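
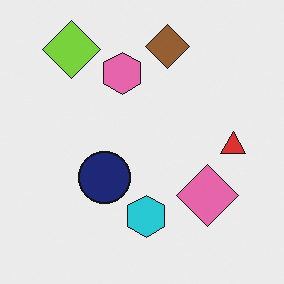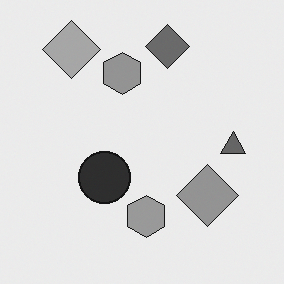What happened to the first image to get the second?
The image was converted to grayscale.

All color is removed — every shape is now a shade of grey.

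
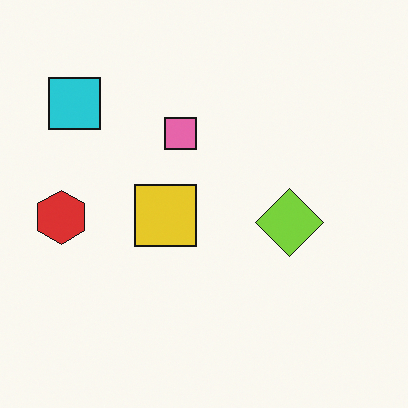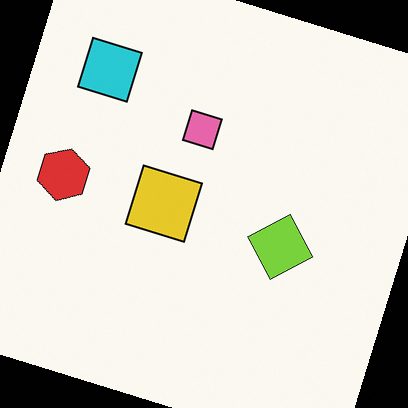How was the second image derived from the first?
The transformation is: rotated clockwise by a clearly visible amount.

Every shape is tilted by the same angle and the image corners show triangular fill wedges — a whole-image rotation by a non-right angle.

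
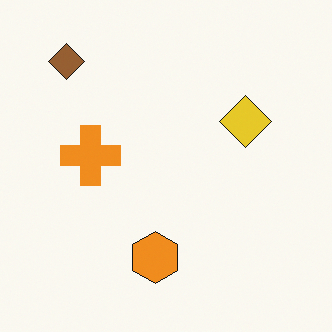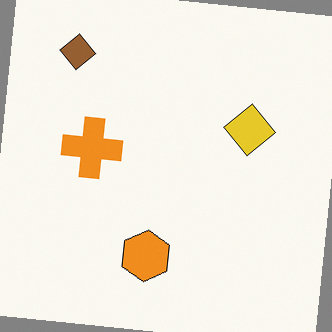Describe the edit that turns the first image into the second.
The transformation is: rotated clockwise by a few degrees.

Every shape is tilted by the same angle and the image corners show triangular fill wedges — a whole-image rotation by a non-right angle.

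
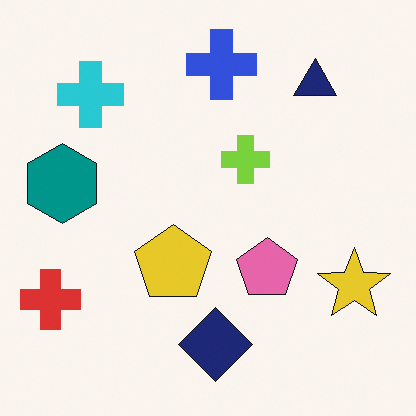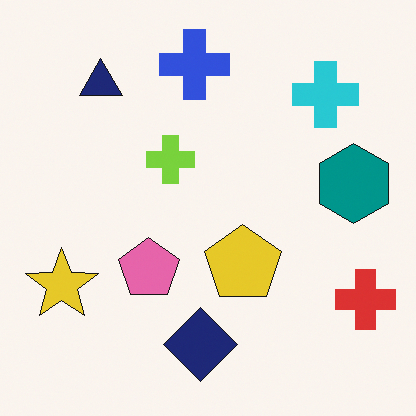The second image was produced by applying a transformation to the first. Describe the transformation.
The transformation is: flipped horizontally (left ↔ right).

The red cross is in the bottom-left of the first image and the bottom-right of the second — shapes on opposite sides of the vertical midline have swapped in a mirror flip.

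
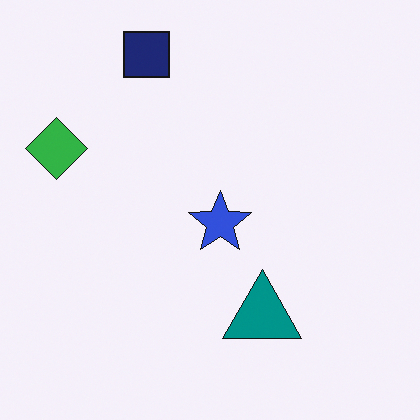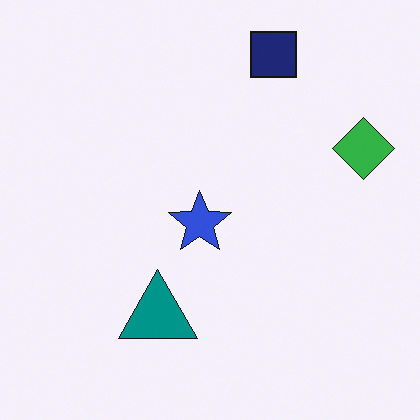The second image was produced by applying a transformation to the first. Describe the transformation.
The image was flipped horizontally (left ↔ right).

The green diamond is in the left of the first image and the right of the second — shapes on opposite sides of the vertical midline have swapped in a mirror flip.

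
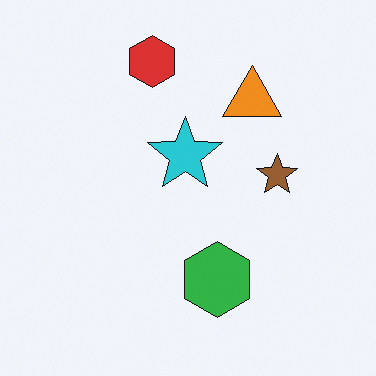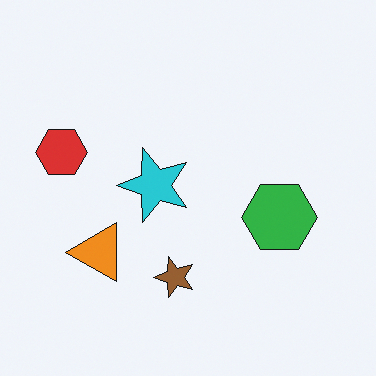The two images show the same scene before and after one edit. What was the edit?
The image was transposed (reflected across the top-left ↔ bottom-right diagonal).

Shapes have swapped their row and column positions — what was in the top-right is now in the bottom-left — a diagonal reflection.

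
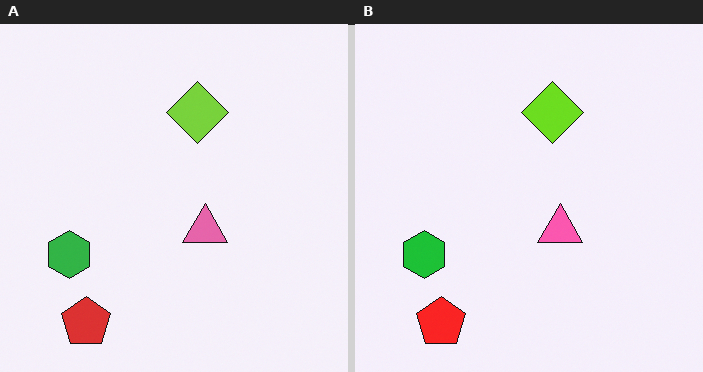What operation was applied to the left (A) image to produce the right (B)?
It was slightly oversaturated.

All colors are more vivid — a global saturation change.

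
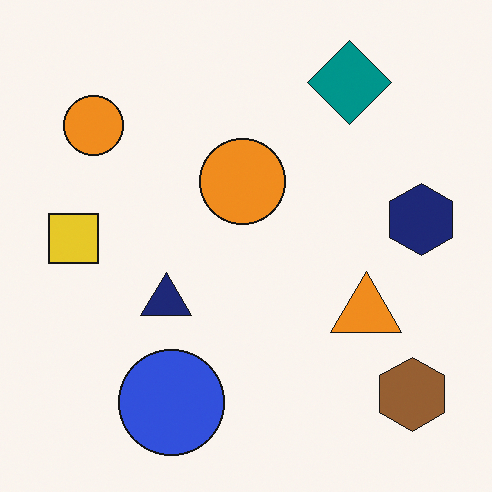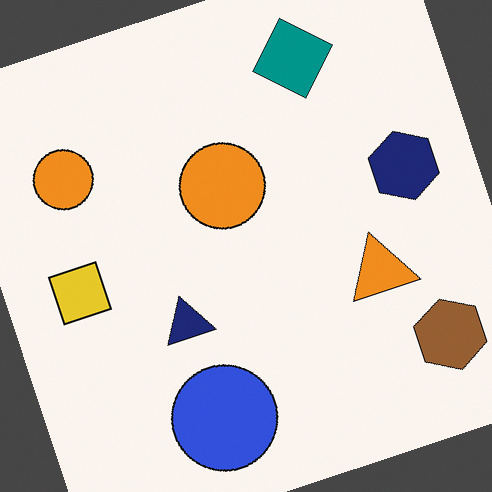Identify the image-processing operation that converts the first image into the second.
Rotated counter-clockwise by a moderate amount.

Every shape is tilted by the same angle and the image corners show triangular fill wedges — a whole-image rotation by a non-right angle.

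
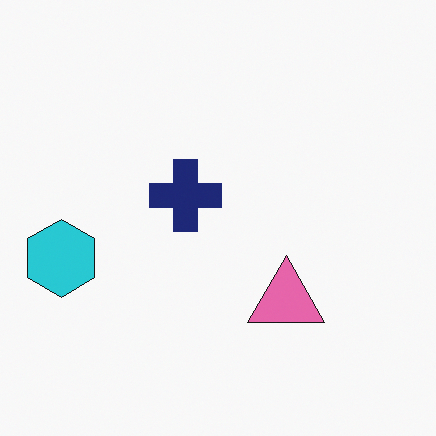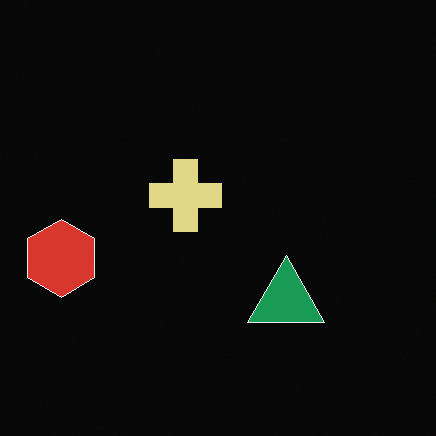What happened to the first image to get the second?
The second image is the first color-inverted (negative).

The light background has become dark and every shape's color is its complement — a photographic negative.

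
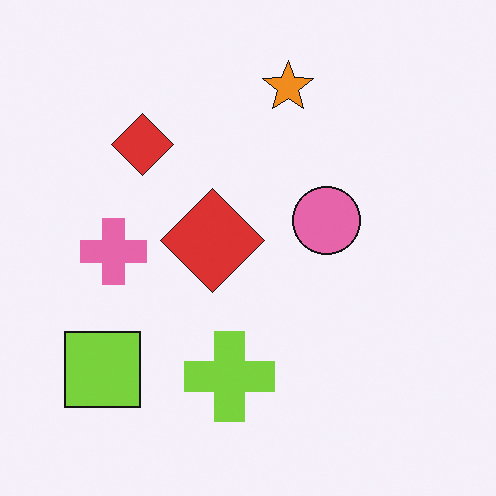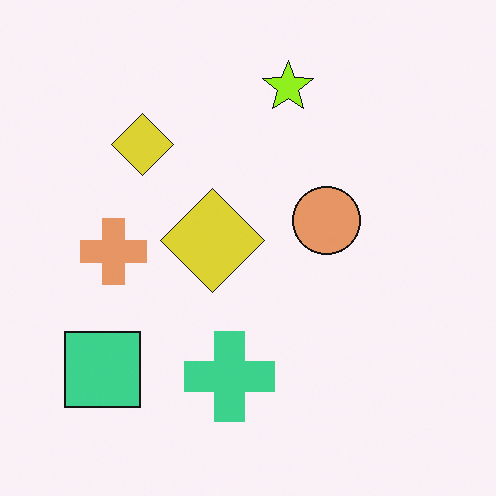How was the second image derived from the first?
The second image is the first hue-shifted by a small amount.

Every shape's color has rotated by the same amount around the hue wheel — a uniform hue shift.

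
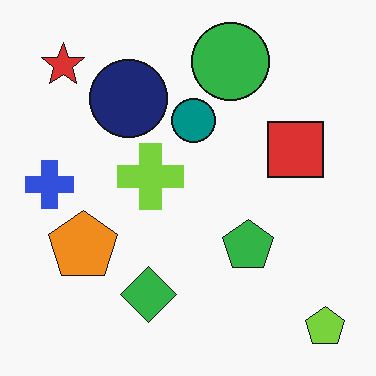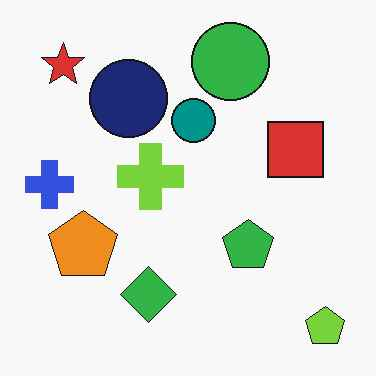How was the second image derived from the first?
JPEG-compressed with visible artifacts.

Blocky 8×8 compression artifacts appear around shape edges and the flat background shows ringing — characteristic JPEG degradation.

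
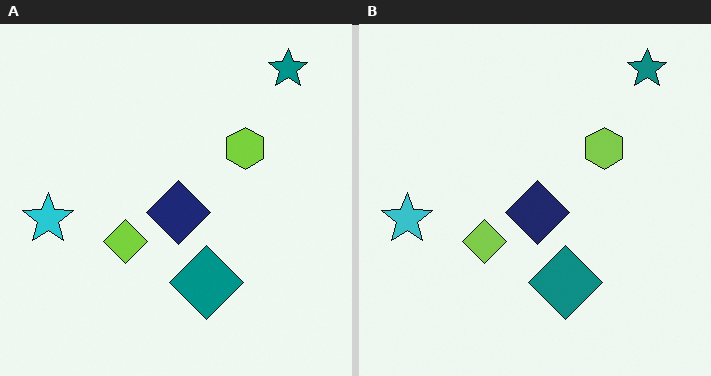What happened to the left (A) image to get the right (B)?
This is the original image slightly desaturated.

All colors are more muted and greyish — a global saturation change.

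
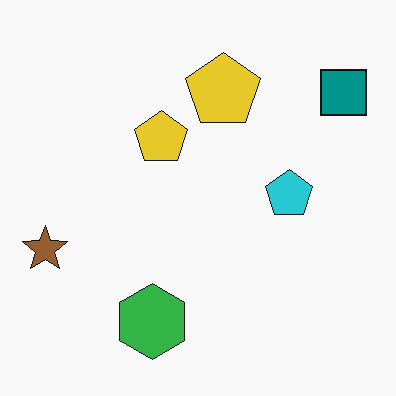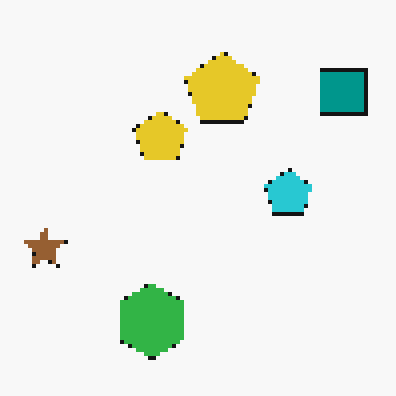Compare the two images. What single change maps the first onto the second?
The image was mildly pixelated.

Shapes are reduced to large square blocks; fine edges and outlines are lost — a downscale-then-upscale (mosaic) effect.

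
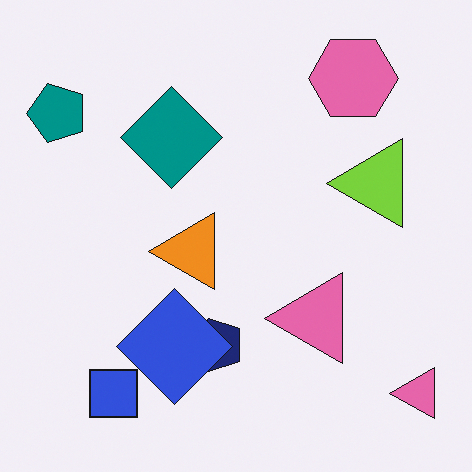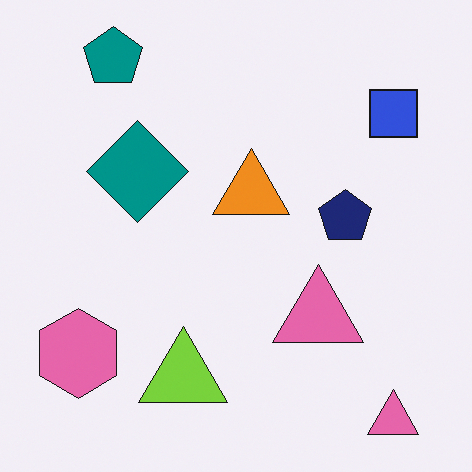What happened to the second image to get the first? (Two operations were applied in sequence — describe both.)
This is the original image transposed (reflected across the top-left ↔ bottom-right diagonal), then overlaid with an additional blue diamond.

Shapes have swapped their row and column positions — what was in the top-right is now in the bottom-left — a diagonal reflection. A blue diamond appears in the first image that is absent from the second.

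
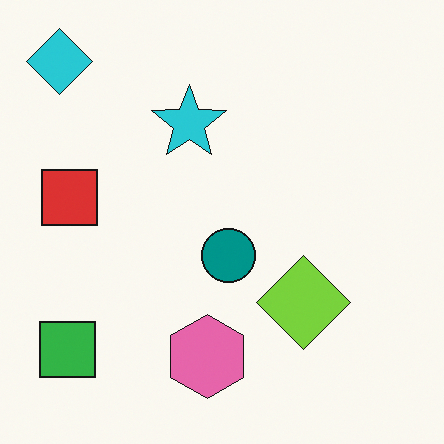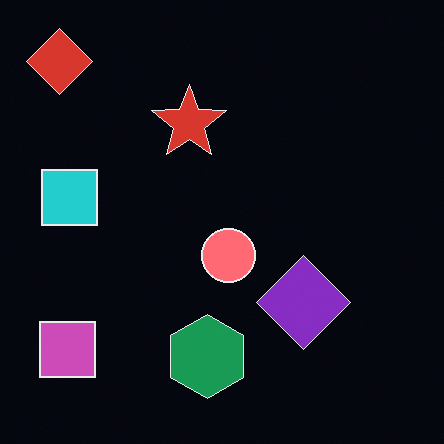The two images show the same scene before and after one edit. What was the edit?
It was color-inverted (negative).

The light background has become dark and every shape's color is its complement — a photographic negative.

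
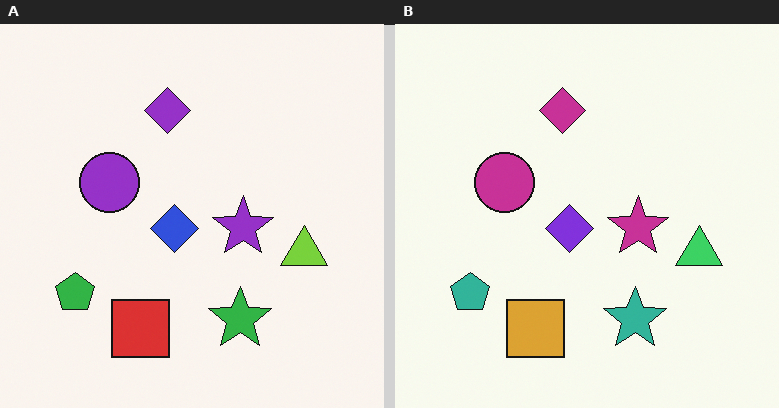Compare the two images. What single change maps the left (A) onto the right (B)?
The right (B) image is the left (A) hue-shifted by a small amount.

Every shape's color has rotated by the same amount around the hue wheel — a uniform hue shift.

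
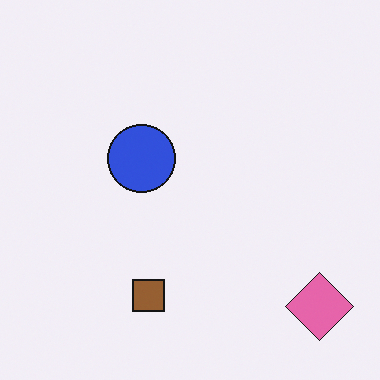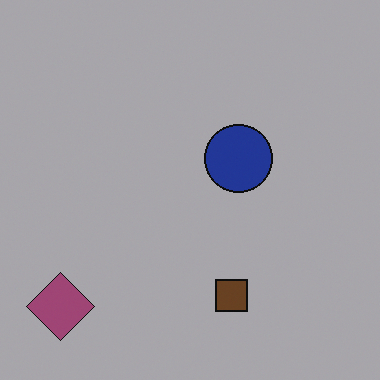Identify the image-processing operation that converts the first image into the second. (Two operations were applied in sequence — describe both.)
The image was substantially darkened, then flipped horizontally (left ↔ right).

Every pixel — background and shapes alike — is uniformly darkened. The pink diamond is in the bottom-right of the first image and the bottom-left of the second — shapes on opposite sides of the vertical midline have swapped in a mirror flip.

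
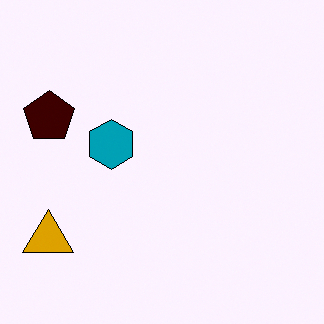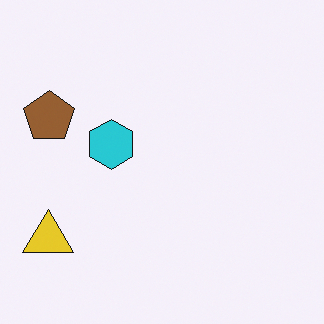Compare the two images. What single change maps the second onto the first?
The image was given much higher contrast.

Tones are pushed away from mid-grey across the whole image — a global contrast change.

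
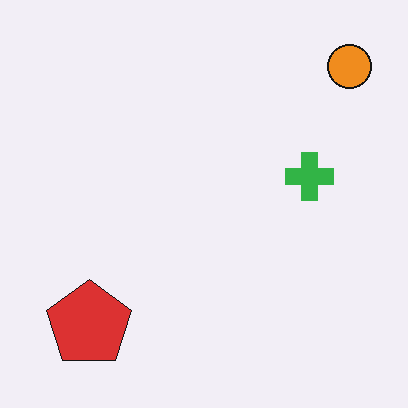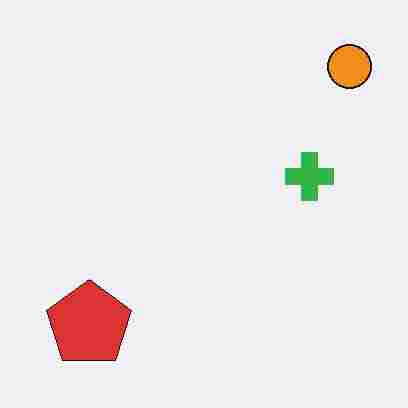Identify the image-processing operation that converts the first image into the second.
The second image is the first degraded with heavy JPEG compression.

Blocky 8×8 compression artifacts appear around shape edges and the flat background shows ringing — characteristic JPEG degradation.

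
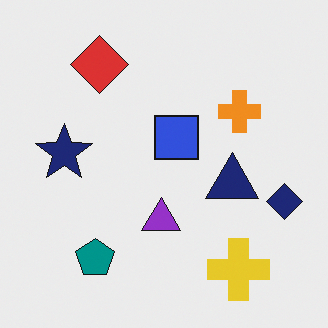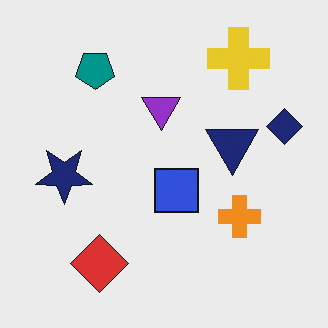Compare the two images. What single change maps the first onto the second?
The second image is the first flipped vertically (top ↔ bottom).

The yellow cross is in the bottom-right of the first image and the top-right of the second — shapes on opposite sides of the horizontal midline have swapped in a mirror flip.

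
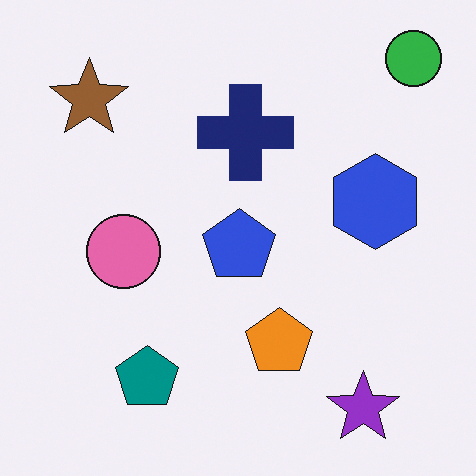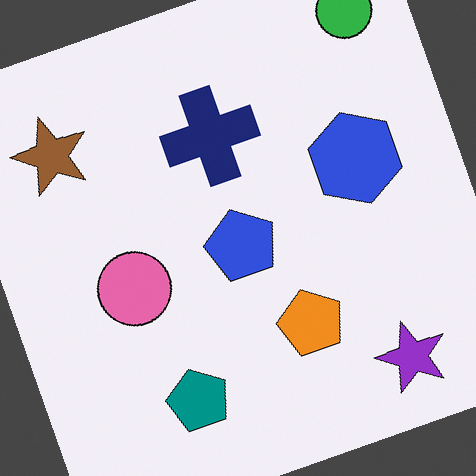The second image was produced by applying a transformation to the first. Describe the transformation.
Rotated counter-clockwise by a moderate amount.

Every shape is tilted by the same angle and the image corners show triangular fill wedges — a whole-image rotation by a non-right angle.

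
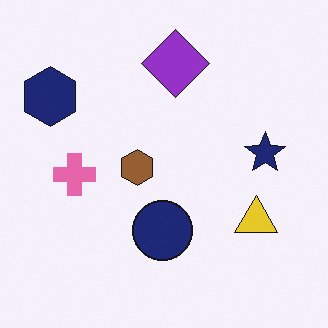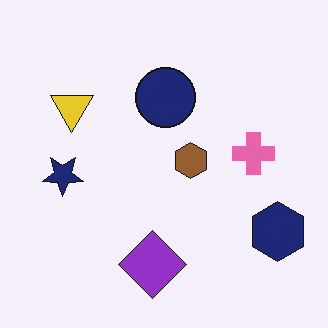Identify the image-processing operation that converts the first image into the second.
The image was rotated 180°.

The navy hexagon sits in the top-left of the first image and the bottom-right of the second — consistent with a whole-image 180° rotation.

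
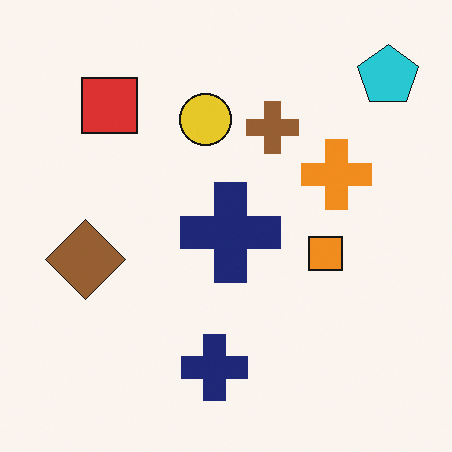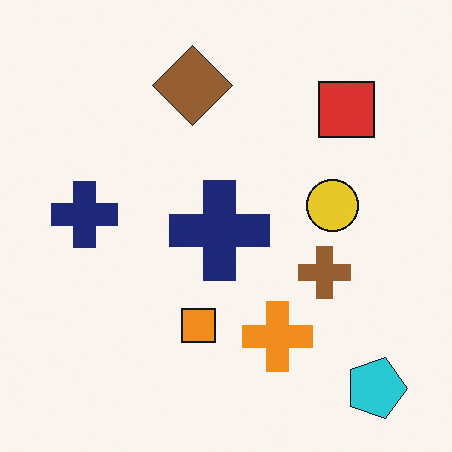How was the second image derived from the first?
The second image is the first rotated 90° clockwise.

The cyan pentagon sits in the top-right of the first image and the bottom-right of the second — consistent with a whole-image 90° clockwise rotation.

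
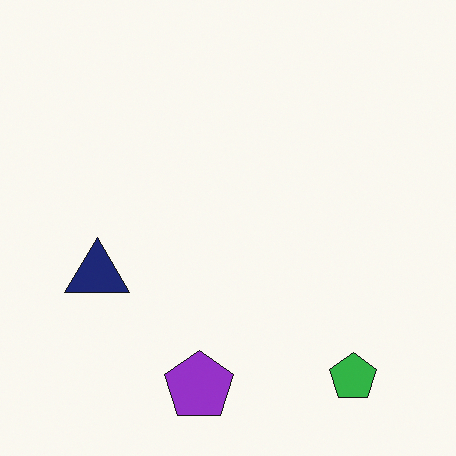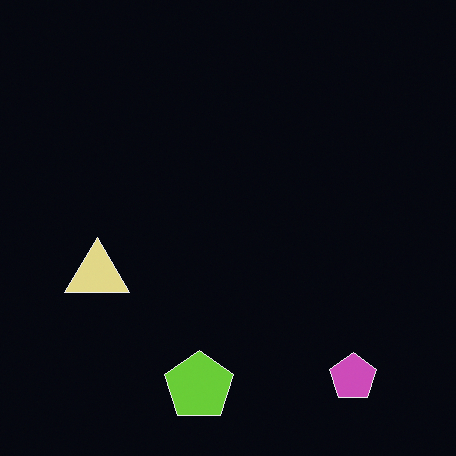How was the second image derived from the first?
The second image is the first color-inverted (negative).

The light background has become dark and every shape's color is its complement — a photographic negative.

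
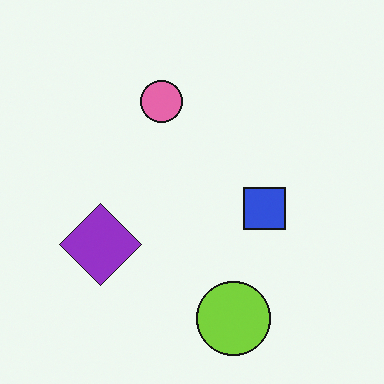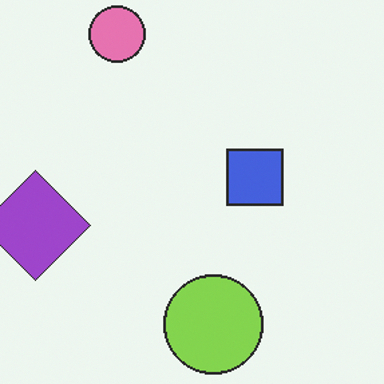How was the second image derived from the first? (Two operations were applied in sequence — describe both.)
The second image is the first given slightly reduced contrast, then cropped slightly and scaled back up.

Tones are pushed toward mid-grey across the whole image — a global contrast change. The visible shapes are larger and the field of view is narrower; shapes near the original edges may be partly or wholly outside the frame — a crop-and-rescale.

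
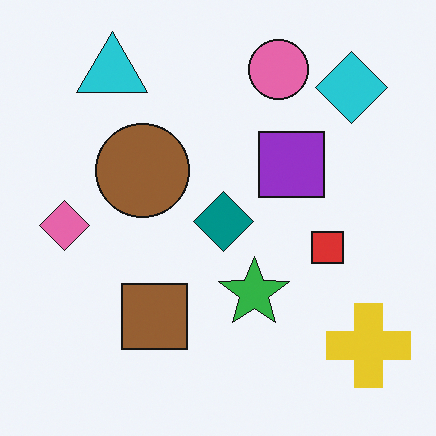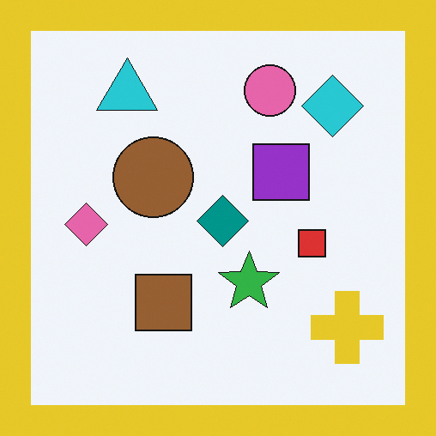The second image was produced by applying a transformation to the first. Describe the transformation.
This is the original image framed with a yellow border.

A solid yellow frame runs around the edge of the second image, with the content slightly shrunk inside it.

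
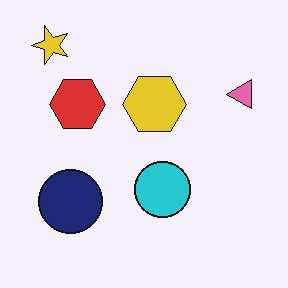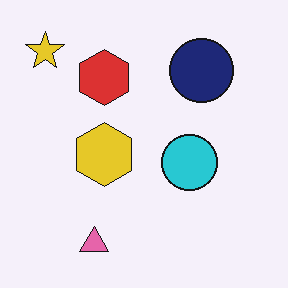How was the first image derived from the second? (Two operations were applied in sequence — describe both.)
The first image is the second given moderate JPEG compression, then transposed (reflected across the top-left ↔ bottom-right diagonal).

Blocky 8×8 compression artifacts appear around shape edges and the flat background shows ringing — characteristic JPEG degradation. Shapes have swapped their row and column positions — what was in the top-right is now in the bottom-left — a diagonal reflection.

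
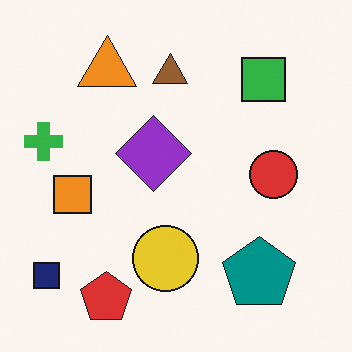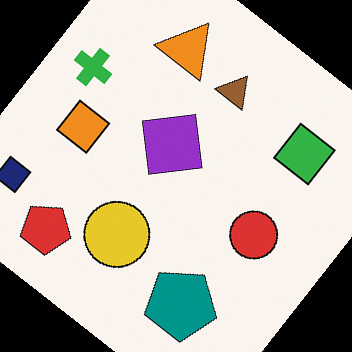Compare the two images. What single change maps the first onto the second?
This is the original image rotated clockwise by a large amount — several tens of degrees.

Every shape is tilted by the same angle and the image corners show triangular fill wedges — a whole-image rotation by a non-right angle.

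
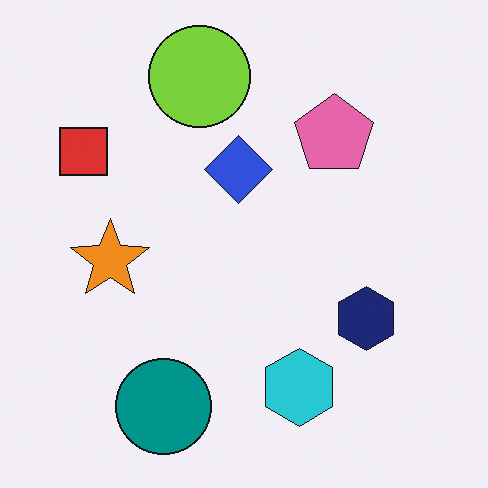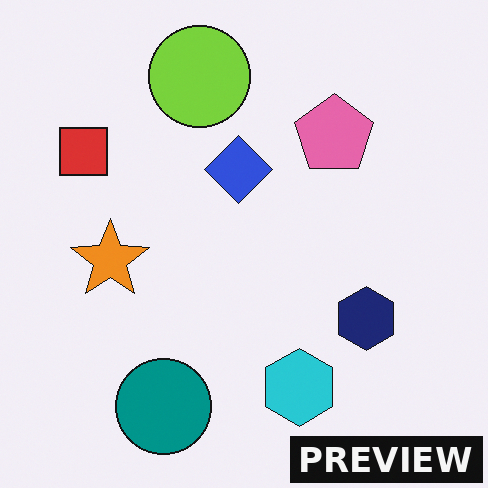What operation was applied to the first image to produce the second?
The transformation is: watermarked with the text "PREVIEW" in the lower-right corner.

A dark label reading "PREVIEW" appears in the lower-right corner.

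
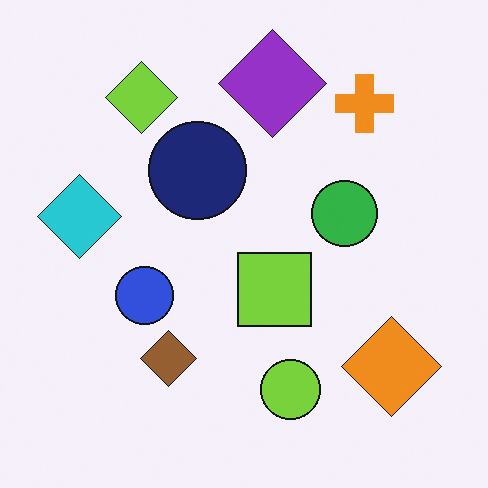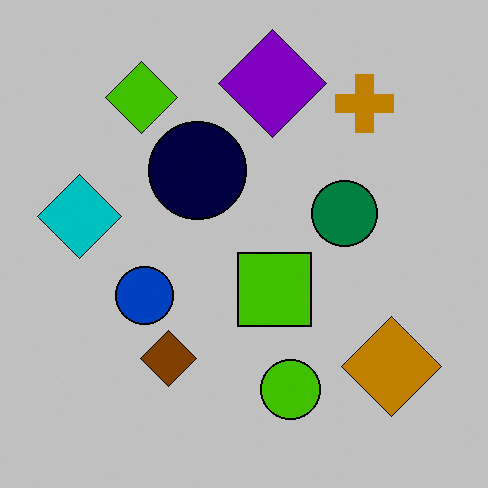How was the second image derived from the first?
Aggressively posterized.

Each flat color has snapped to a coarser quantized level — most visibly, the near-white background has dropped to a flat grey.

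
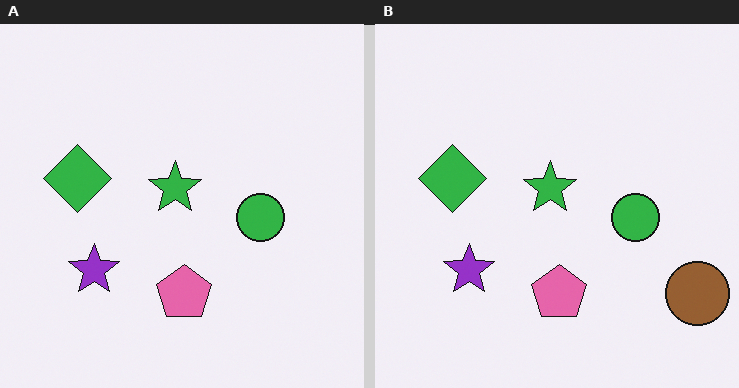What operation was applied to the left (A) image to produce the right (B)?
The transformation is: overlaid with an additional brown circle.

A brown circle appears in the right (B) image that is absent from the left (A).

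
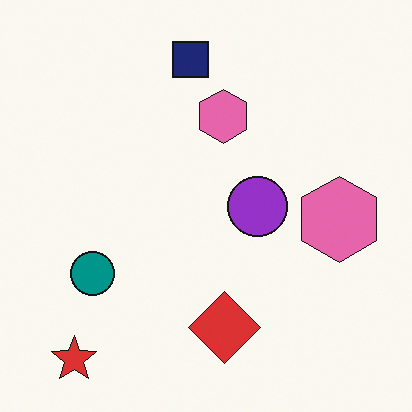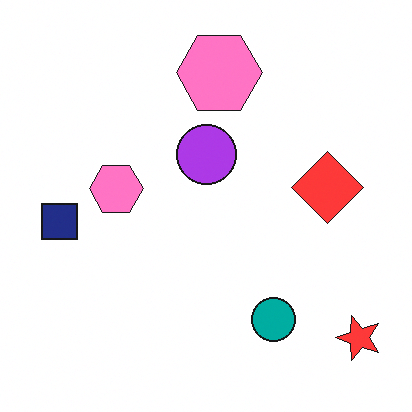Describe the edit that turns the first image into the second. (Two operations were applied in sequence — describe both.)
This is the original image brightened a little, then rotated 90° counter-clockwise.

Every pixel — background and shapes alike — is uniformly brightened. The red star sits in the bottom-left of the first image and the bottom-right of the second — consistent with a whole-image 90° counter-clockwise rotation.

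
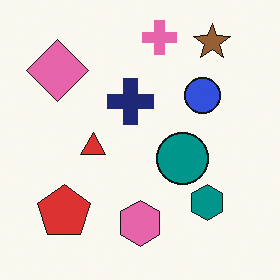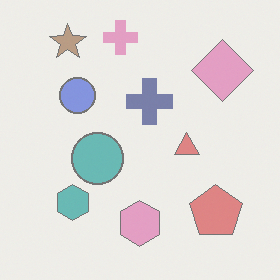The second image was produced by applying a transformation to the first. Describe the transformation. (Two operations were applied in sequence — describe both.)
The transformation is: washed out (contrast reduced), then flipped horizontally (left ↔ right).

Tones are pushed toward mid-grey across the whole image — a global contrast change. The pink diamond is in the top-left of the first image and the top-right of the second — shapes on opposite sides of the vertical midline have swapped in a mirror flip.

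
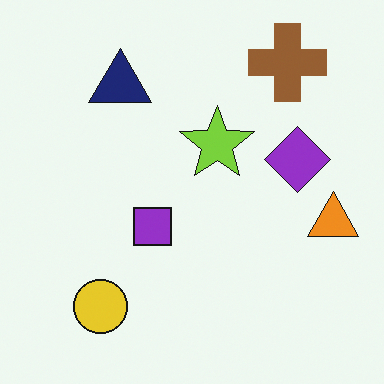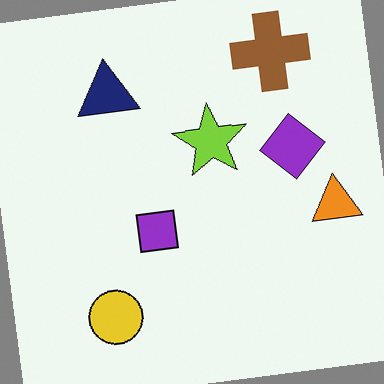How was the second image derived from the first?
This is the original image rotated counter-clockwise by a small amount.

Every shape is tilted by the same angle and the image corners show triangular fill wedges — a whole-image rotation by a non-right angle.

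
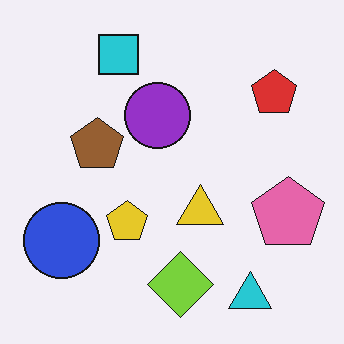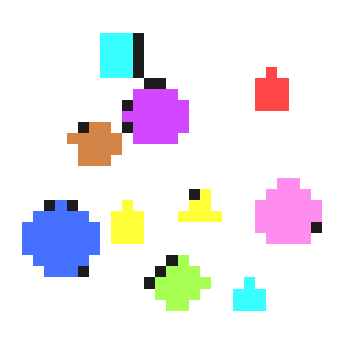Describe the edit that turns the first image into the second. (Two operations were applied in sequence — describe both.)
The second image is the first heavily pixelated into large blocks, then brightened a lot.

Shapes are reduced to large square blocks; fine edges and outlines are lost — a downscale-then-upscale (mosaic) effect. Every pixel — background and shapes alike — is uniformly brightened.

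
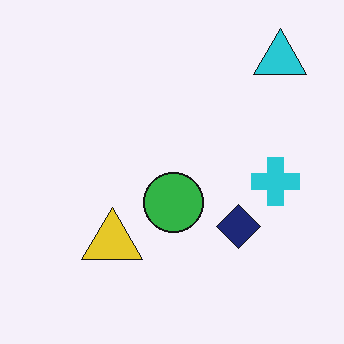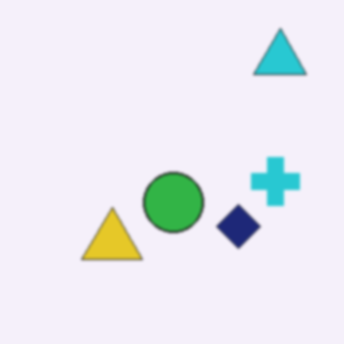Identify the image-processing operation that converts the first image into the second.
Given a subtle gaussian blur.

Shape edges and outlines are uniformly softened across the whole image.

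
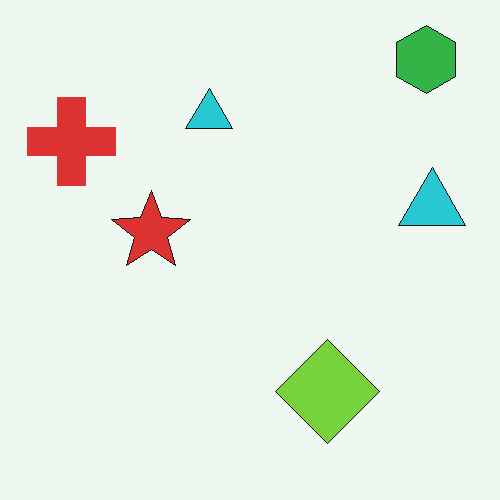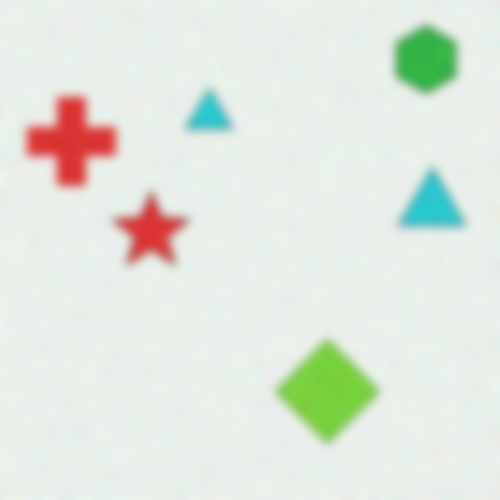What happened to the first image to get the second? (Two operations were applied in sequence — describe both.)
Degraded with moderate additive noise, then moderately blurred.

Random speckle covers the whole image, including the flat background. Shape edges and outlines are uniformly softened across the whole image.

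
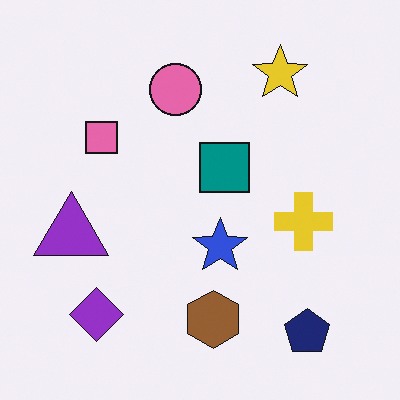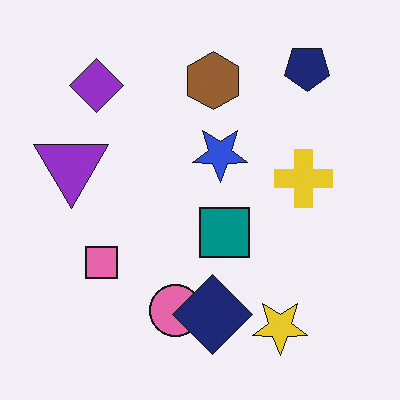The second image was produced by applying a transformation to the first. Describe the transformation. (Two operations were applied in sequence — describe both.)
The image was flipped vertically (top ↔ bottom), then overlaid with an additional navy diamond.

The navy pentagon is in the bottom-right of the first image and the top-right of the second — shapes on opposite sides of the horizontal midline have swapped in a mirror flip. A navy diamond appears in the second image that is absent from the first.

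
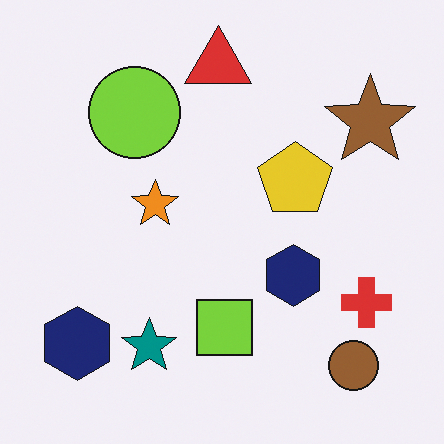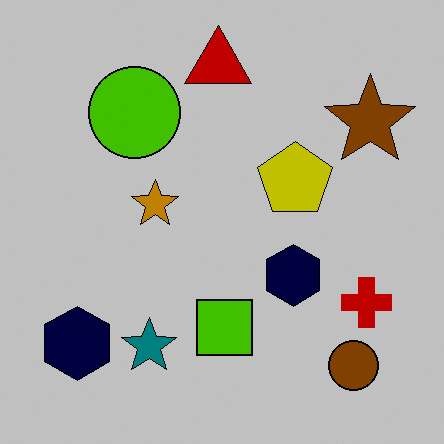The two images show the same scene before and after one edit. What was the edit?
The second image is the first aggressively posterized.

Each flat color has snapped to a coarser quantized level — most visibly, the near-white background has dropped to a flat grey.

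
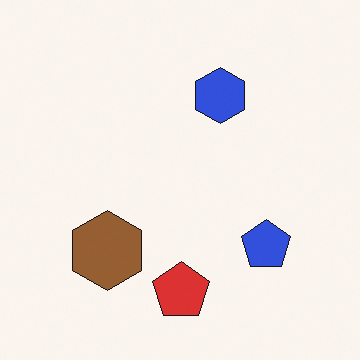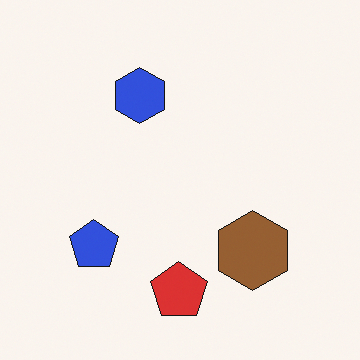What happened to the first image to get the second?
It was flipped horizontally (left ↔ right).

The blue pentagon is in the bottom-right of the first image and the bottom-left of the second — shapes on opposite sides of the vertical midline have swapped in a mirror flip.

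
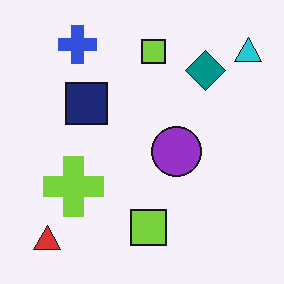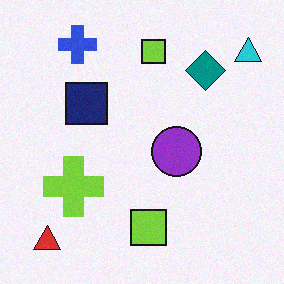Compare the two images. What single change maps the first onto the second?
The transformation is: degraded with light additive noise.

Random speckle covers the whole image, including the flat background.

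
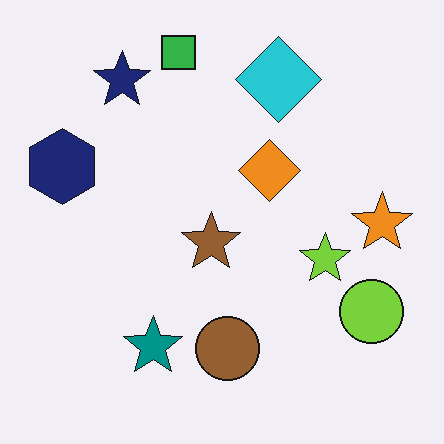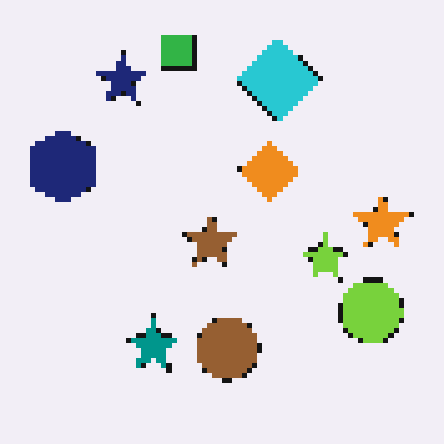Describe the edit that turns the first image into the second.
It was lightly pixelated (a mild mosaic effect).

Shapes are reduced to large square blocks; fine edges and outlines are lost — a downscale-then-upscale (mosaic) effect.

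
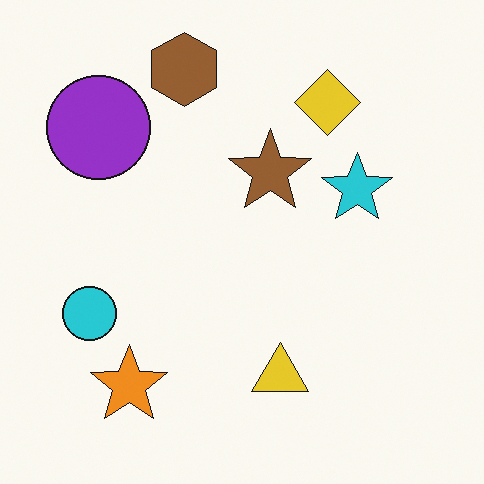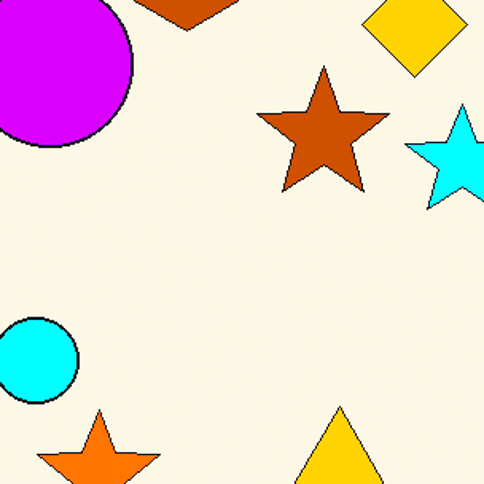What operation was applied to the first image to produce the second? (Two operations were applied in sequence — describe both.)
Cropped to a modestly smaller region and rescaled, then made much more vivid (saturation change).

The visible shapes are larger and the field of view is narrower; shapes near the original edges may be partly or wholly outside the frame — a crop-and-rescale. All colors are more vivid — a global saturation change.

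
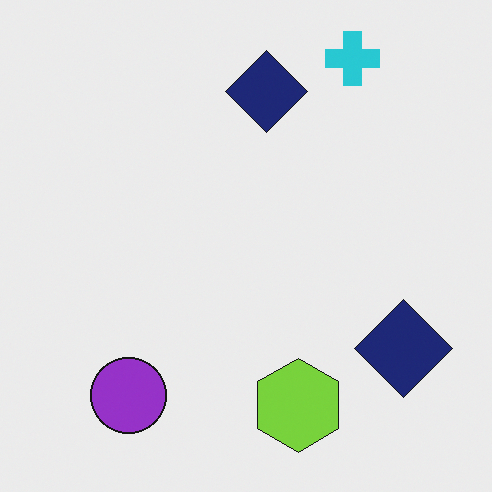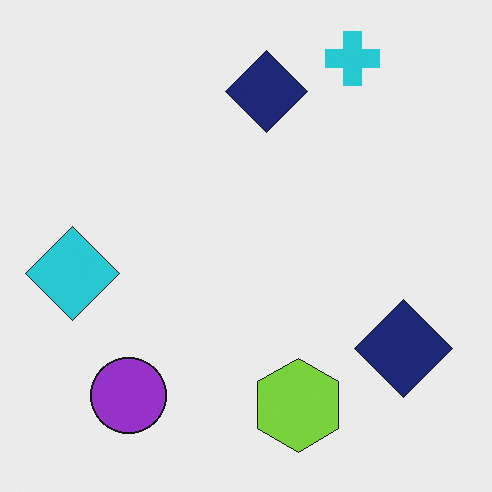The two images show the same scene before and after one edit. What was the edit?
The second image is the first overlaid with an additional cyan diamond.

A cyan diamond appears in the second image that is absent from the first.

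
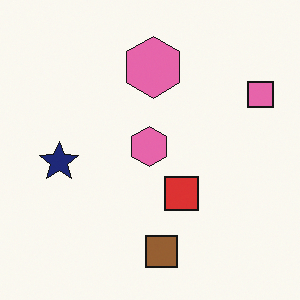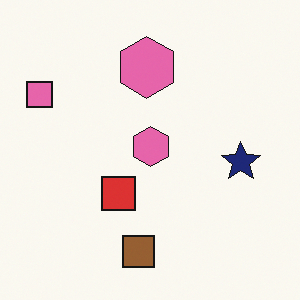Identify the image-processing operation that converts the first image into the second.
This is the original image flipped horizontally (left ↔ right).

The pink square is in the top-right of the first image and the top-left of the second — shapes on opposite sides of the vertical midline have swapped in a mirror flip.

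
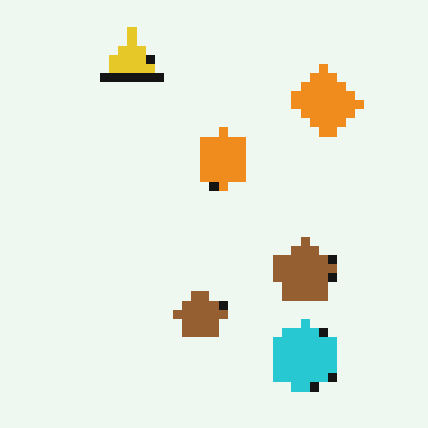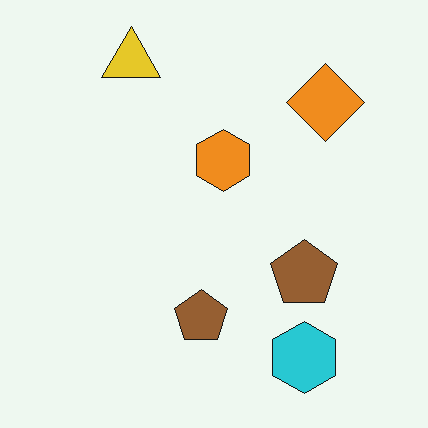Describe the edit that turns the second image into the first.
Heavily pixelated into large blocks.

Shapes are reduced to large square blocks; fine edges and outlines are lost — a downscale-then-upscale (mosaic) effect.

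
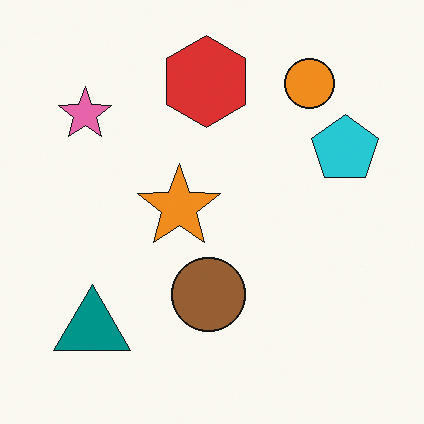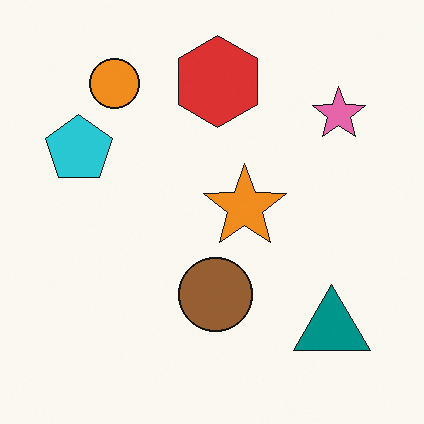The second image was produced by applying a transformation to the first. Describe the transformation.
The second image is the first flipped horizontally (left ↔ right).

The cyan pentagon is in the right of the first image and the left of the second — shapes on opposite sides of the vertical midline have swapped in a mirror flip.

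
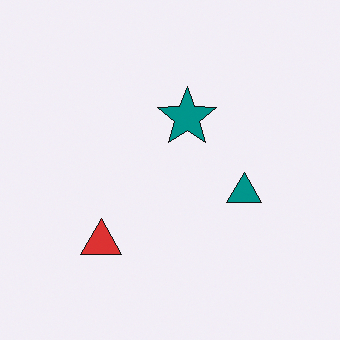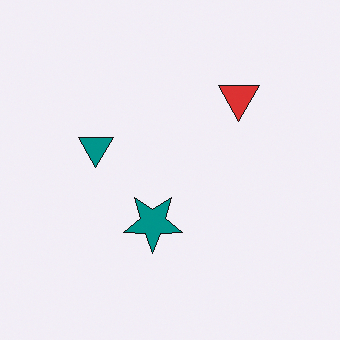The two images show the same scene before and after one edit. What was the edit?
The transformation is: rotated 180°.

The red triangle sits in the bottom-left of the first image and the top-right of the second — consistent with a whole-image 180° rotation.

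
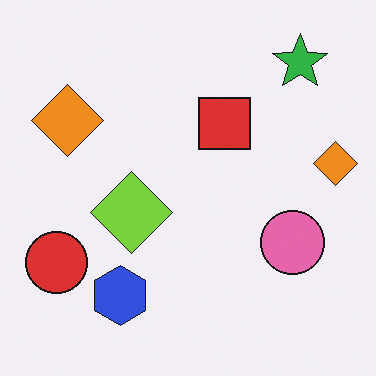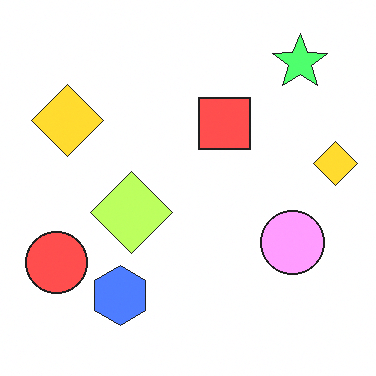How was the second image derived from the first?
Substantially brightened.

Every pixel — background and shapes alike — is uniformly brightened.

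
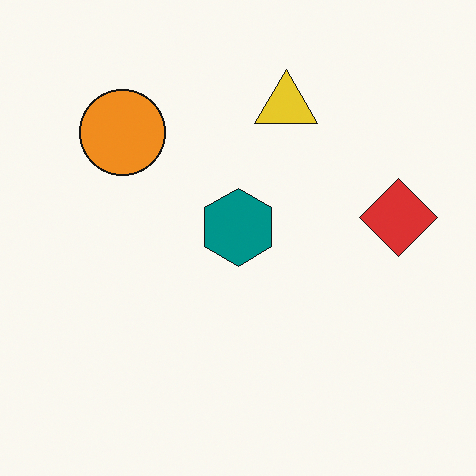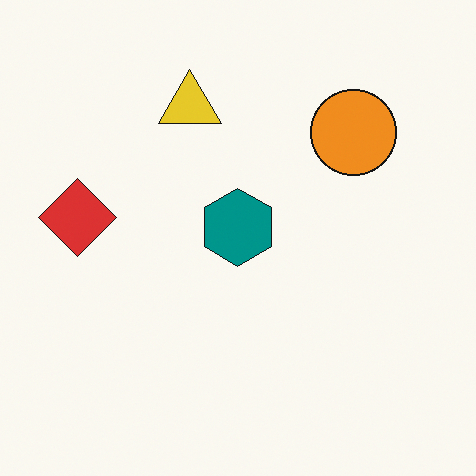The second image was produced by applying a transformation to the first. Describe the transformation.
The transformation is: flipped horizontally (left ↔ right).

The red diamond is in the right of the first image and the left of the second — shapes on opposite sides of the vertical midline have swapped in a mirror flip.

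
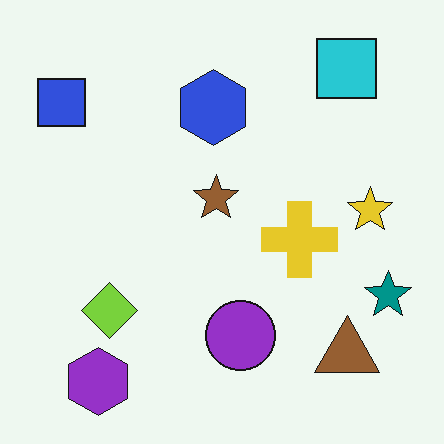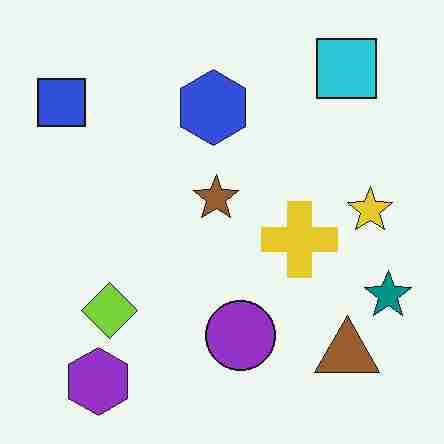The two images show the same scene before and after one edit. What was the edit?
The transformation is: degraded with heavy JPEG compression.

Blocky 8×8 compression artifacts appear around shape edges and the flat background shows ringing — characteristic JPEG degradation.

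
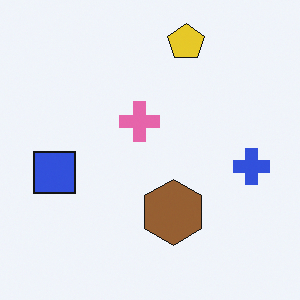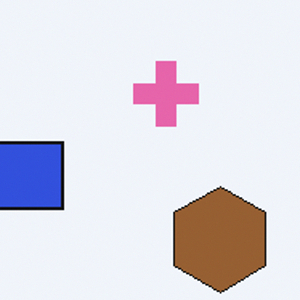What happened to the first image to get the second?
It was cropped to a modestly smaller region and rescaled.

The visible shapes are larger and the field of view is narrower; shapes near the original edges may be partly or wholly outside the frame — a crop-and-rescale.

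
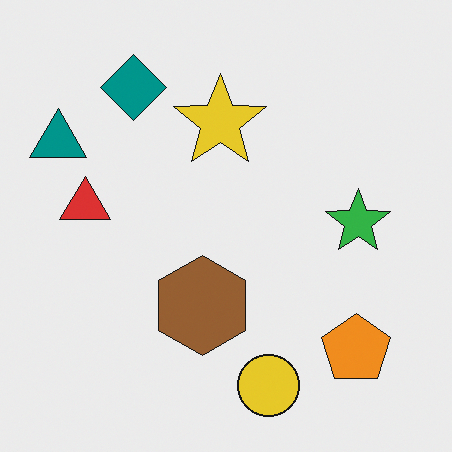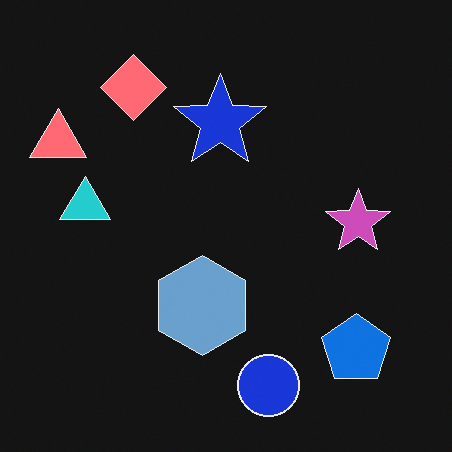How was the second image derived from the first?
The transformation is: color-inverted (negative).

The light background has become dark and every shape's color is its complement — a photographic negative.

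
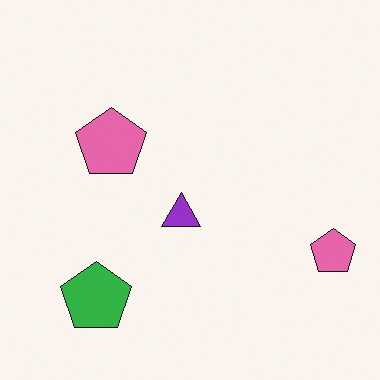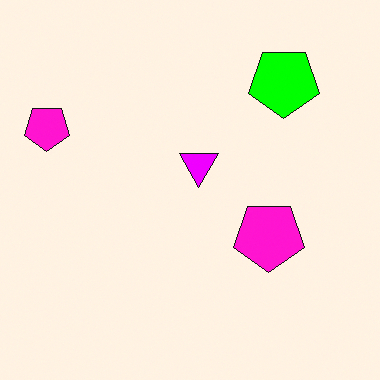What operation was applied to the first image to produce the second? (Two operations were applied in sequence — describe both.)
This is the original image rotated 180°, then made much more vivid (saturation change).

The green pentagon sits in the bottom-left of the first image and the top-right of the second — consistent with a whole-image 180° rotation. All colors are more vivid — a global saturation change.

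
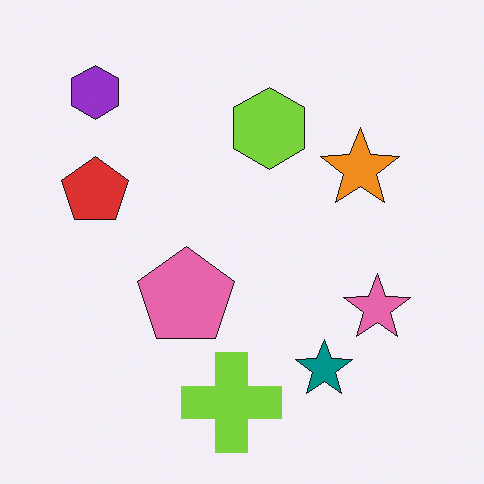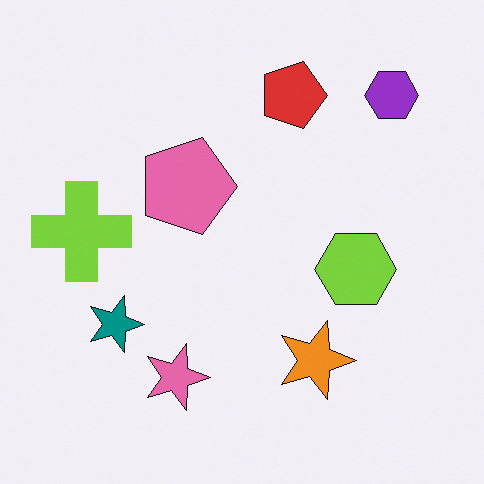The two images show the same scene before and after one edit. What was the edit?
It was rotated 90° clockwise.

The purple hexagon sits in the top-left of the first image and the top-right of the second — consistent with a whole-image 90° clockwise rotation.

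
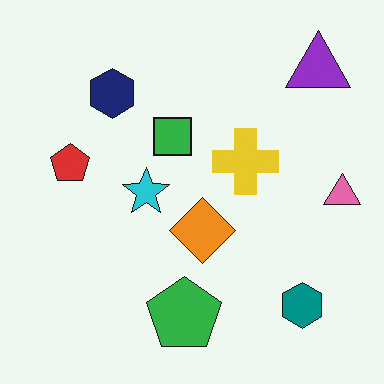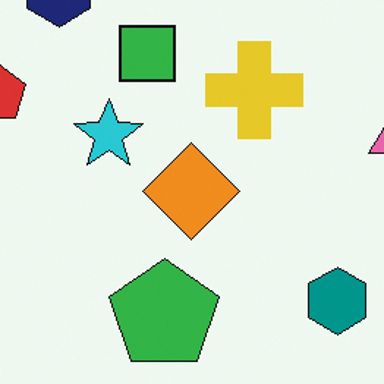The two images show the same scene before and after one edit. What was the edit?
The second image is the first cropped slightly and scaled back up.

The visible shapes are larger and the field of view is narrower; shapes near the original edges may be partly or wholly outside the frame — a crop-and-rescale.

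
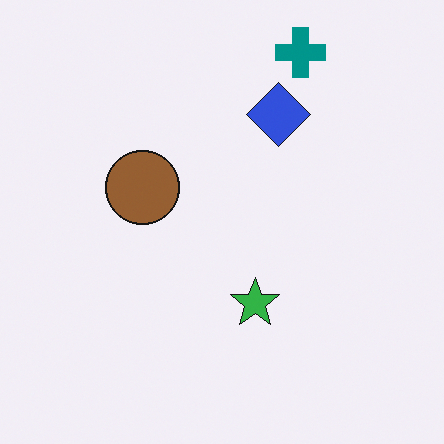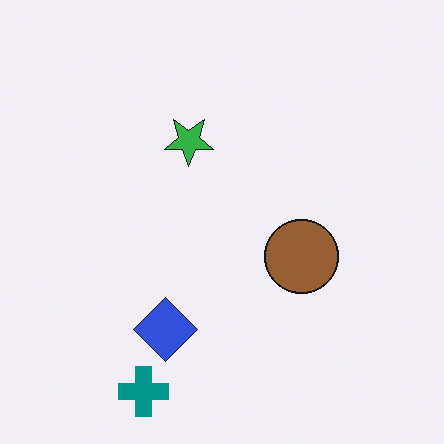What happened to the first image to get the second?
Rotated 180°.

The teal cross sits in the top-right of the first image and the bottom-left of the second — consistent with a whole-image 180° rotation.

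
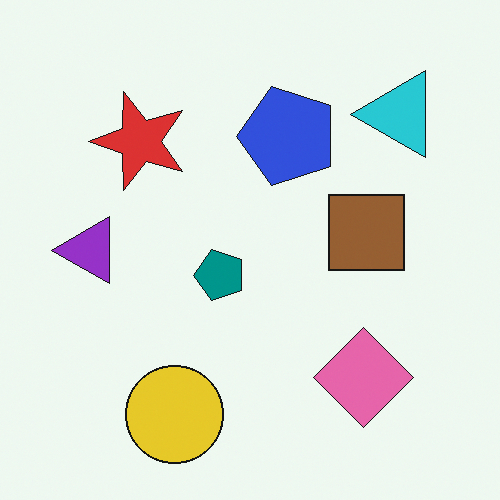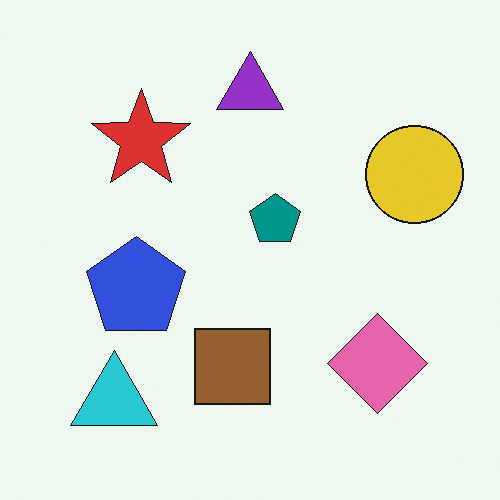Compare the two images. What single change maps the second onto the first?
The first image is the second transposed (reflected across the top-left ↔ bottom-right diagonal).

Shapes have swapped their row and column positions — what was in the top-right is now in the bottom-left — a diagonal reflection.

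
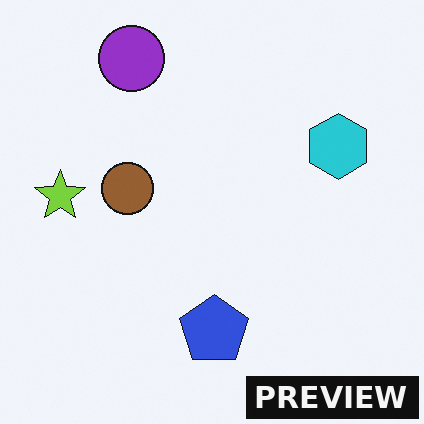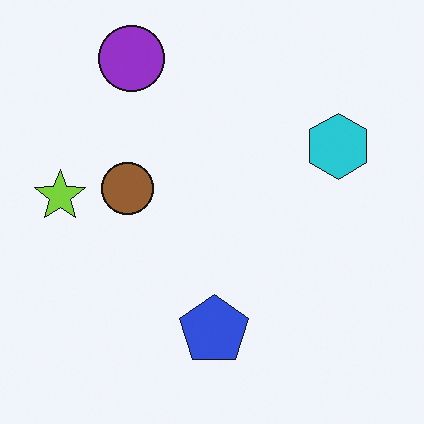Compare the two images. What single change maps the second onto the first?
The first image is the second watermarked with the text "PREVIEW" in the lower-right corner.

A dark label reading "PREVIEW" appears in the lower-right corner.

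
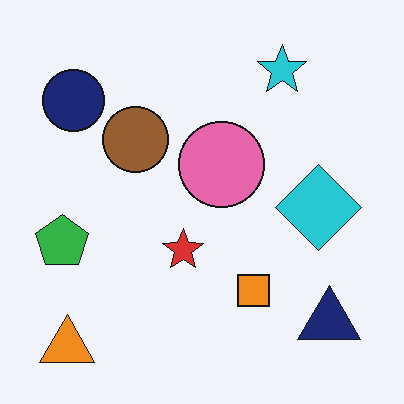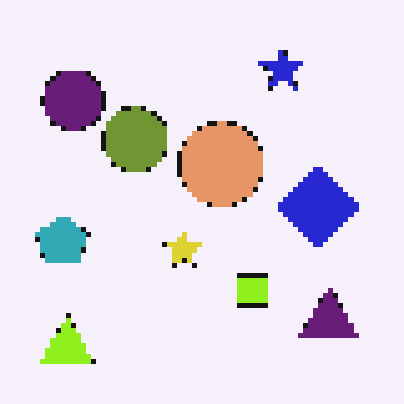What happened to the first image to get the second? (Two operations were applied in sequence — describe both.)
It was hue-shifted by a small amount, then lightly pixelated (a mild mosaic effect).

Every shape's color has rotated by the same amount around the hue wheel — a uniform hue shift. Shapes are reduced to large square blocks; fine edges and outlines are lost — a downscale-then-upscale (mosaic) effect.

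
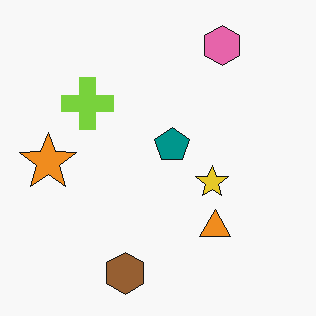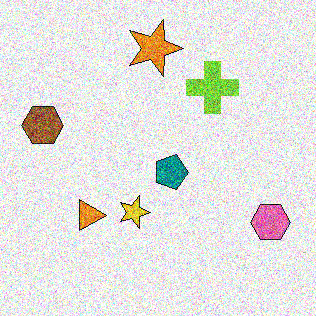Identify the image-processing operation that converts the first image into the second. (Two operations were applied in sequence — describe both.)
This is the original image degraded with strong gaussian noise, then rotated 90° clockwise.

Random speckle covers the whole image, including the flat background. The pink hexagon sits in the top-right of the first image and the bottom-right of the second — consistent with a whole-image 90° clockwise rotation.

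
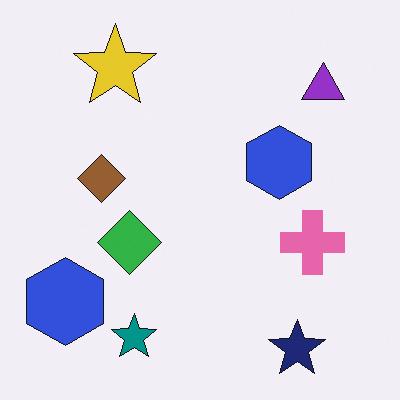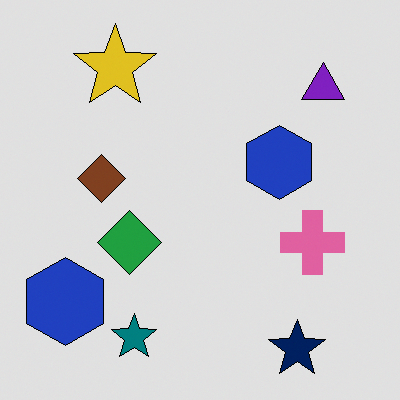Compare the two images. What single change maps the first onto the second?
Posterized to a reduced palette.

Each flat color has snapped to a coarser quantized level — most visibly, the near-white background has dropped to a flat grey.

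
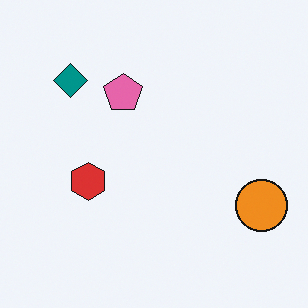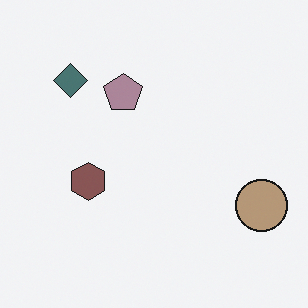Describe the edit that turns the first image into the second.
It was made much more muted (saturation change).

All colors are more muted and greyish — a global saturation change.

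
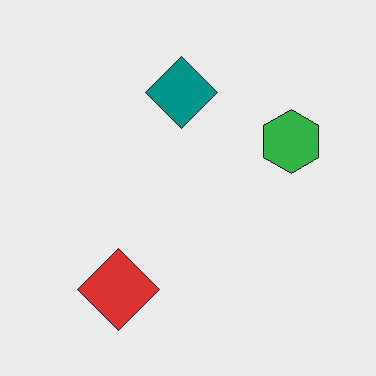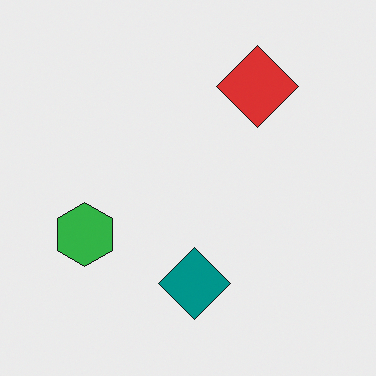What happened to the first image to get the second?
The second image is the first rotated 180°.

The red diamond sits in the bottom-left of the first image and the top-right of the second — consistent with a whole-image 180° rotation.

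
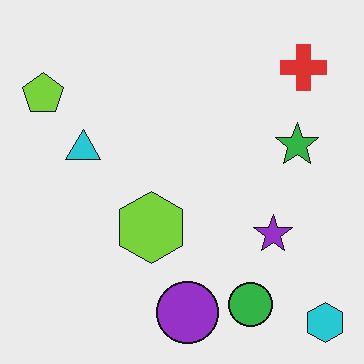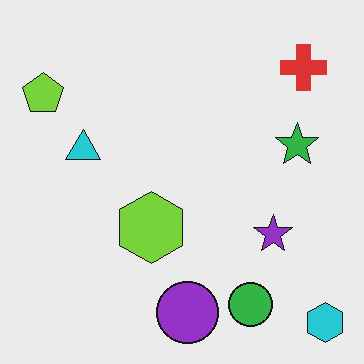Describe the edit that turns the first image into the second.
This is the original image JPEG-compressed with visible artifacts.

Blocky 8×8 compression artifacts appear around shape edges and the flat background shows ringing — characteristic JPEG degradation.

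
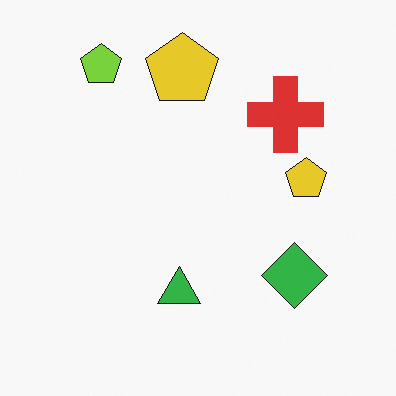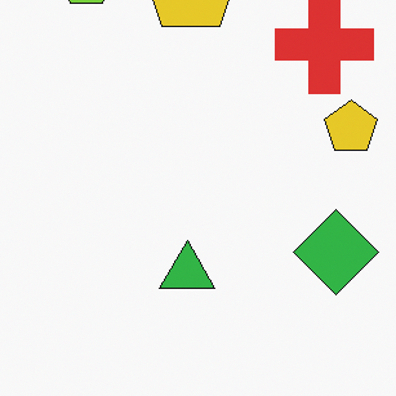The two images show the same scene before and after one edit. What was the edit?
The second image is the first cropped to a modestly smaller region and rescaled.

The visible shapes are larger and the field of view is narrower; shapes near the original edges may be partly or wholly outside the frame — a crop-and-rescale.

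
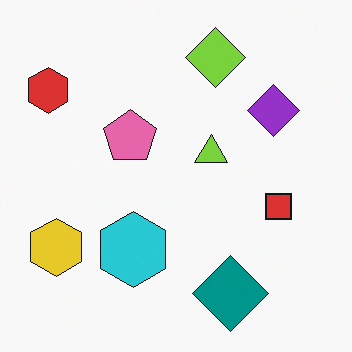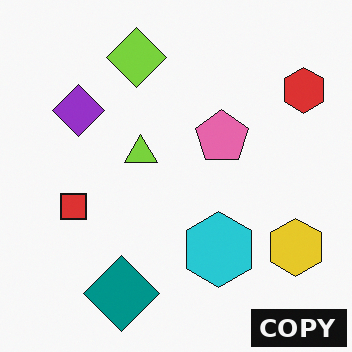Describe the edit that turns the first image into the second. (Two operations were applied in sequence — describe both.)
It was flipped horizontally (left ↔ right), then watermarked with the text "COPY" in the lower-right corner.

The red hexagon is in the top-left of the first image and the top-right of the second — shapes on opposite sides of the vertical midline have swapped in a mirror flip. A dark label reading "COPY" appears in the lower-right corner.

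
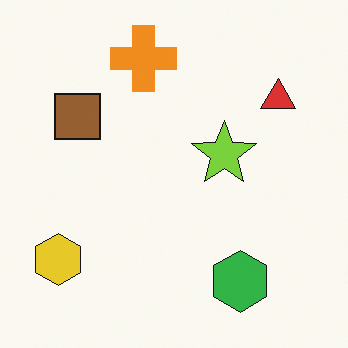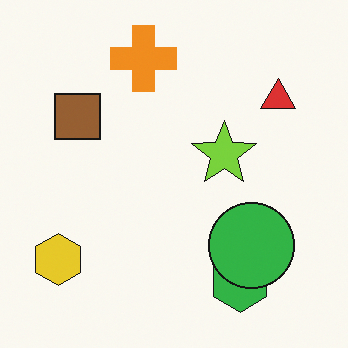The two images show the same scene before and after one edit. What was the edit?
This is the original image overlaid with an additional green circle.

A green circle appears in the second image that is absent from the first.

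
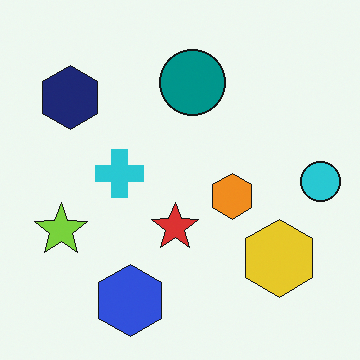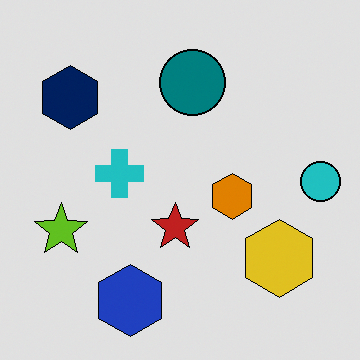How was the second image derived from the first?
The transformation is: moderately posterized.

Each flat color has snapped to a coarser quantized level — most visibly, the near-white background has dropped to a flat grey.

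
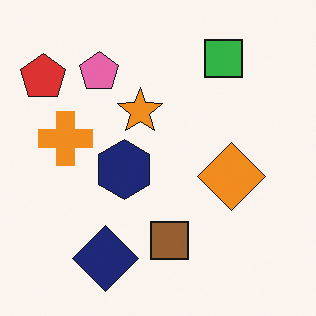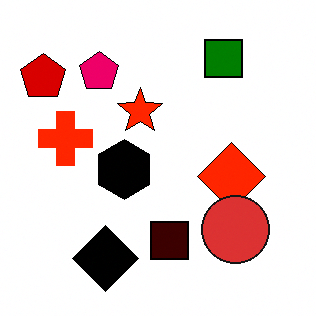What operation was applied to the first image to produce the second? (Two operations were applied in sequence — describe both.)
The image was boosted in contrast, then overlaid with an additional red circle.

Tones are pushed away from mid-grey across the whole image — a global contrast change. A red circle appears in the second image that is absent from the first.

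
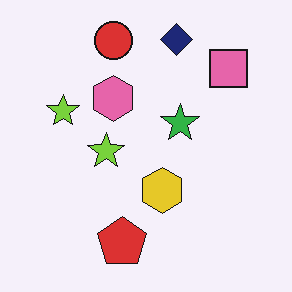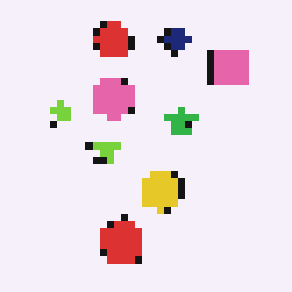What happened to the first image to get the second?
The image was pixelated into visible square blocks.

Shapes are reduced to large square blocks; fine edges and outlines are lost — a downscale-then-upscale (mosaic) effect.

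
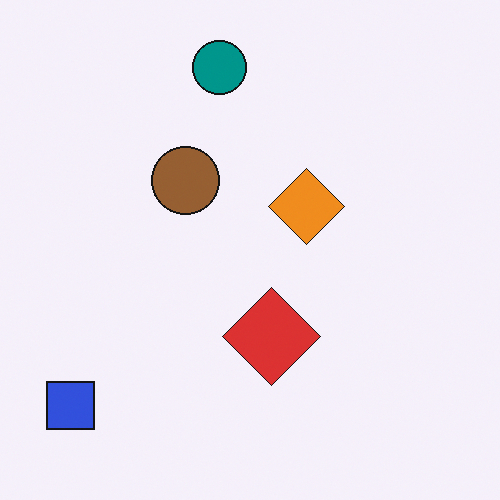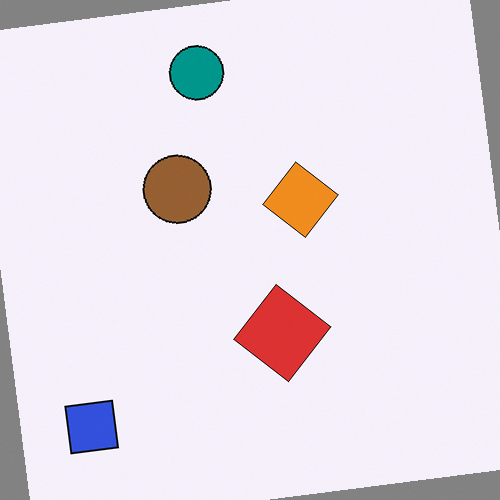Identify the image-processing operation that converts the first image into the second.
This is the original image rotated counter-clockwise by a few degrees.

Every shape is tilted by the same angle and the image corners show triangular fill wedges — a whole-image rotation by a non-right angle.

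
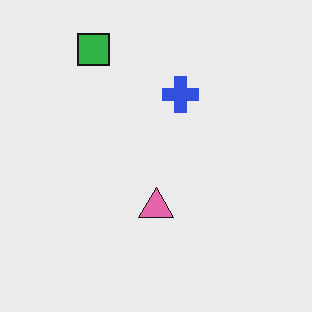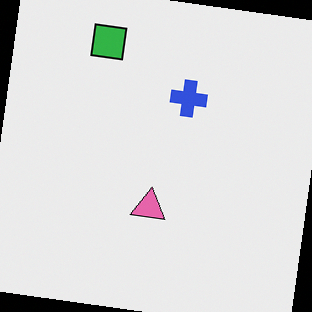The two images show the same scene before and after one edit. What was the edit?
Rotated clockwise by a slight angle.

Every shape is tilted by the same angle and the image corners show triangular fill wedges — a whole-image rotation by a non-right angle.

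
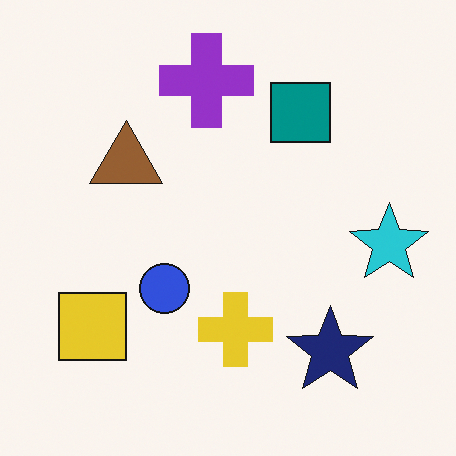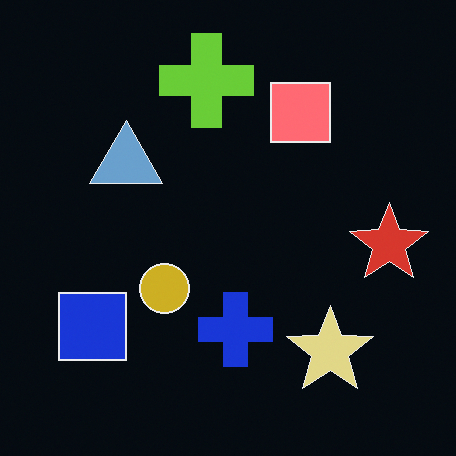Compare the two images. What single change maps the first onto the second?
It was color-inverted (negative).

The light background has become dark and every shape's color is its complement — a photographic negative.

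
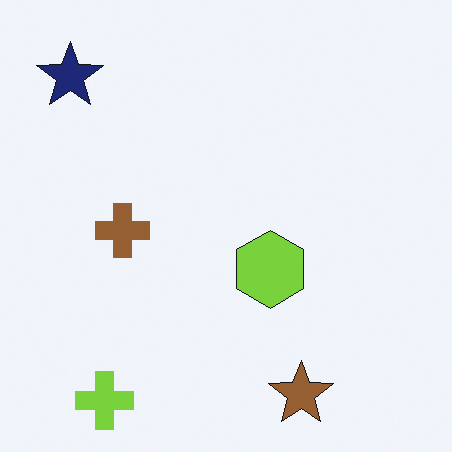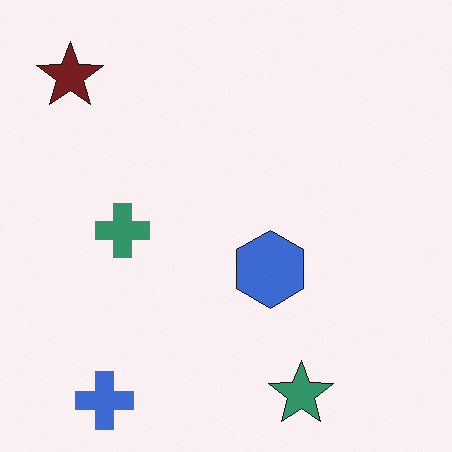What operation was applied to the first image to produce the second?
The image was hue-shifted through roughly a third of the color wheel.

Every shape's color has rotated by the same amount around the hue wheel — a uniform hue shift.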